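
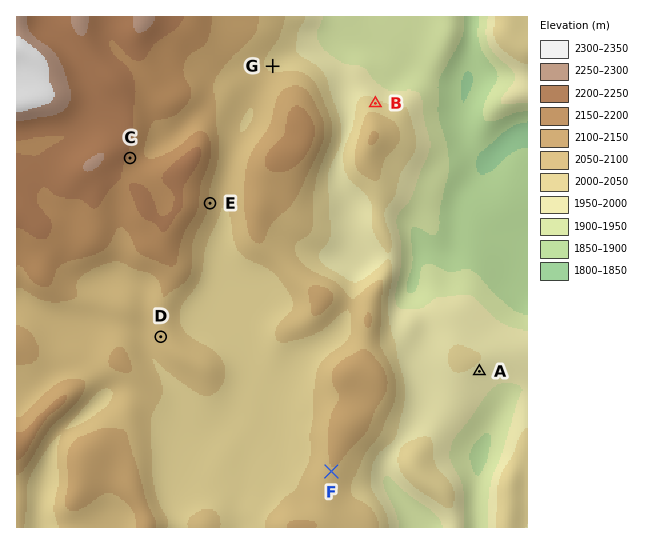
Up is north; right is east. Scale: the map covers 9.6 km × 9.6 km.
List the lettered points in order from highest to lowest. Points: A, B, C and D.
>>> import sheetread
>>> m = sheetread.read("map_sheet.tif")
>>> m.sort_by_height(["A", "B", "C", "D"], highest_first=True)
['C', 'D', 'B', 'A']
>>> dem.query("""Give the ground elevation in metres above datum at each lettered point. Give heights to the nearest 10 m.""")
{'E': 2090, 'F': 2100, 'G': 2040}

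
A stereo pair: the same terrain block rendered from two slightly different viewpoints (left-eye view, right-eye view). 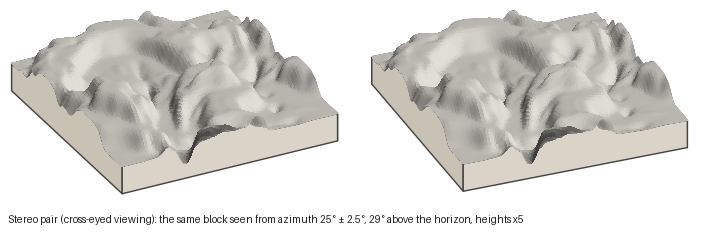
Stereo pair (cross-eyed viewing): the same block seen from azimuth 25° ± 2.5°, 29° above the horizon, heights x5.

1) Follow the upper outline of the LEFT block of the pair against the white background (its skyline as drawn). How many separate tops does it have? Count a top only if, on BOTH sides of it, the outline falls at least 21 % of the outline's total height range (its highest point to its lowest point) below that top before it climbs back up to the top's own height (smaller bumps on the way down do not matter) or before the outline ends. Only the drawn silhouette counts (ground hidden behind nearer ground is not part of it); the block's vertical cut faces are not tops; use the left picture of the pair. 1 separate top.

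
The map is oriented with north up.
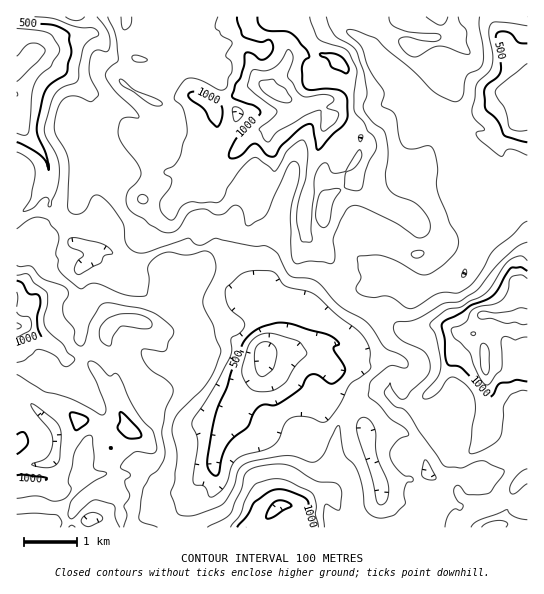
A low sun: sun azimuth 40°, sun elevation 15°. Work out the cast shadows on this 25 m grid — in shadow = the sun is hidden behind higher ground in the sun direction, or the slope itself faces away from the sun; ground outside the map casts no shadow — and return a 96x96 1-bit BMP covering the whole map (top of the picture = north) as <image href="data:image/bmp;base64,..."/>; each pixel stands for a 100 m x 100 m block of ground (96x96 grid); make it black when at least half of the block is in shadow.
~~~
<image width="96" height="96" href="data:image/bmp;base64,Qk2+BAAAAAAAAD4AAAAoAAAAYAAAAGAAAAABAAEAAAAAAIAEAAATCwAAEwsAAAIAAAAAAAAA////AAAAAAD/gAAAAAAAAAAAA/7/x+AAAAAAAAAAB///x+AAAAAAEAAAB//+A8AAAEAAMAAAAAAfA8AAAAB4AAAAgBh/AYAAAABgAAAAwBj8AIAAAAAAAAQAAAAYAAAAAOAAAA4AAAAAAAAAAeAAAA4EAAAAAAAAAeAAAB8PgAAAAwAAAYAAAB4f8YAABwAAAAAAAB4f/wAABwGAAAAAABwf3wAABwPAAAAAABw/hwAAhwOAAAAAABg/BwAAgwMAAAAAAAB+CAABgAIAAAAAAGH+CAABwBAAAAAAAH/8CAAB4AAAAAAAAP/4gAAD4AAAAAAAAP/x4AAH4AAAAAAAAP/z+AAPgMAAAAAAAP9j/AAeAcAAAAAAAH4D/gAYAcAAAAAAADwB/wAAA4AAAAAAADgB/w8AB4AAAAAAABAA/58ABwAAAAAAAAAY/78ADgAAAAAAAAB+/78BjgAAAAAAAAB//wMBzAAAAAAAAAB//wABgAAAAAAABjn//gACAAAAAAHwAH///gAfAAAAAAf/w///vgA+AAAAAA///////gj8A4AAAA///////Bj4AwYAAA/////n+BzgAw+AAAf///eHwH4AAA8AAAP///AHgP8AAA4AAAAH/+AAB/8AAAAAAAAH/8AAB4AAAAAAAAAP/wAAAAAAAAAAAAAf/gAAAAAAAAAAAAA/+AAAAAAAAAAAAAf/8AAAAAAAAAAAAA//8AAAAAAAAAAAAA//4AAAABgAAAAAAA//wAHwAAAAAAEAAA/5gAPwAAAAAAAAAAf4AAPwAAAAAAwAAAP5AAPwAAAAAD8AAAH7AAPgAAAAAH4AAAH5AAOAAAAAAfggAHH4AAAAAAAAA+B4Afj4AAAAAAAAAPB8A/B4AAAAAAAAAPj8AIB4AACAAAAAAHz5wAB8wAGAAAAAYH/58AB8wAAAAAAA4H/x/Ag4AAgAAAAAAH+w/Aw4AHAAAAAAAD8A/AAcAeAAAAAAAB4AfAAcB8AAAAAAAAAAAAAcB4AAAAABAAAAAAAcAwAAAAAHgAAAAAAcAgAAAAAHgAAQADg+AAAAAAAHwAMAAD4+AAAAAAAHwAcAAD8+AAAAAAAPwA4AAD+eAAAAAAAPwB4AAB8fAAAAAAAfwDwAAB8fAAAAAAA/wDgAAA4PAAAAAAA/wDAAAA4PgAAAAAA/gCAAAAYHwAAAAAB/AAAHAOAHwAAAAAB/AAAHAPADwAAAAAB/AAGHAf4DwAAAAAB/AAfH8P/HgAAAAAB2Af/H+P/gAAAAAABwAf+H8f/gAAAHAABwA/8DwP/AAAAPgABAA/wAAH8AAAAfAAMAB/gAAdwAAAA+AAKAH/AAAZgACAD8AADAH8AAAhAAPAf4AADwPgYABsAAHA/wAAD8PA4ADuAAGA/wAAD+HDwADOAAAB/gOAD/+PgAAOAAAB/AeAD///AAAgBAAB/AcBj/7/AAB/xAAB+AQDj///AAB/wAABwAADz///AAAfAAAcwAAH7///AAAcAAA48AAH////AAwcAABg8AAD//8+AAwAAAAAYAAB8="/>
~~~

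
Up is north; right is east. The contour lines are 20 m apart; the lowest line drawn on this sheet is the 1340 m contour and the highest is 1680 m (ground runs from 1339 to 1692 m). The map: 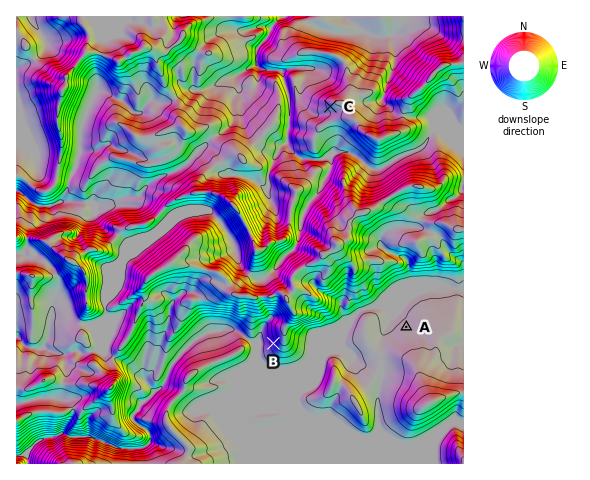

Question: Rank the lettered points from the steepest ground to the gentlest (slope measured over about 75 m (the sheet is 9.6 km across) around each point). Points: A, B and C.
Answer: B C A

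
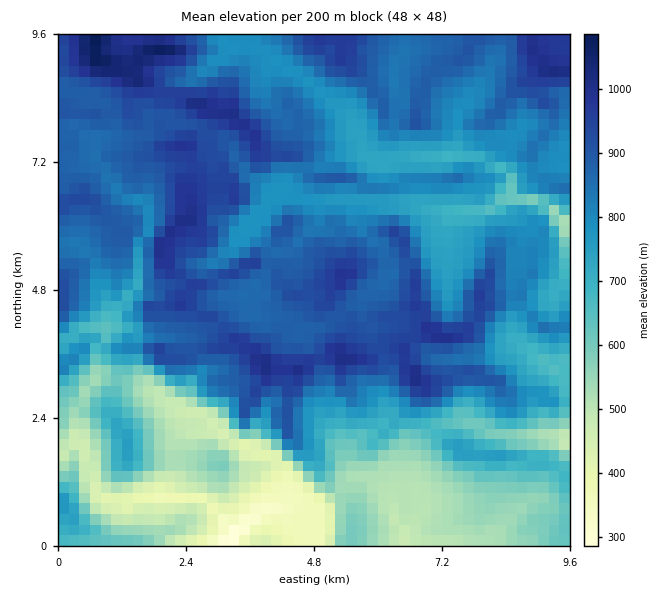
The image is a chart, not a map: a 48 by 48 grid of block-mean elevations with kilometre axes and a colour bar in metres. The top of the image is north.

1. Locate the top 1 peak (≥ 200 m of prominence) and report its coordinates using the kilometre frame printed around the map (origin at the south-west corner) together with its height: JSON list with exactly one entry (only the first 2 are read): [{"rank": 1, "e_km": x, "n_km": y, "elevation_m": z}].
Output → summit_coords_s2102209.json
[{"rank": 1, "e_km": 9.26, "n_km": 8.89, "elevation_m": 1025}]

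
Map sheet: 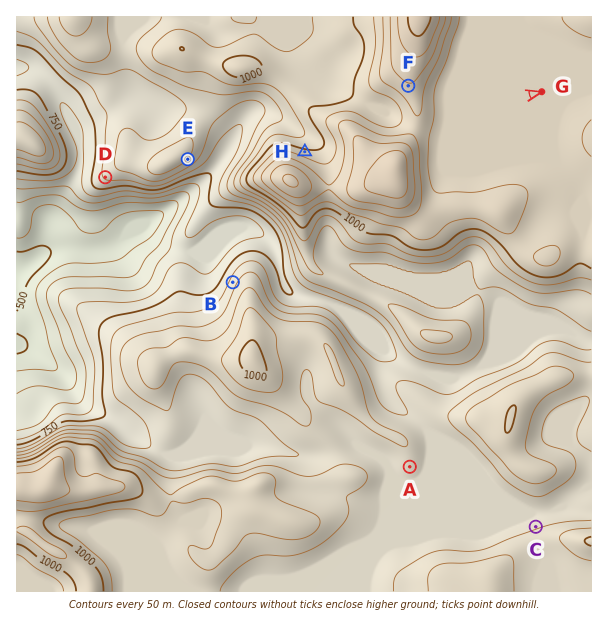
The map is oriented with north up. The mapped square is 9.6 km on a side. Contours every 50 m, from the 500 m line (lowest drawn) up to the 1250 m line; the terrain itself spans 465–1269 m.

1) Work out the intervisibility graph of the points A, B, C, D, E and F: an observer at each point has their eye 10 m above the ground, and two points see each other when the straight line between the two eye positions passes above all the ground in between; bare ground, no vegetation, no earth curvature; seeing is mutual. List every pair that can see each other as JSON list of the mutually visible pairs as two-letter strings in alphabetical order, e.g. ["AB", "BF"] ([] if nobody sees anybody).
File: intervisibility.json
["AC", "BD", "BE", "CE", "EF"]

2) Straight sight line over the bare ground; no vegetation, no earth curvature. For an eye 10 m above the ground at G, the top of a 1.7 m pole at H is hidden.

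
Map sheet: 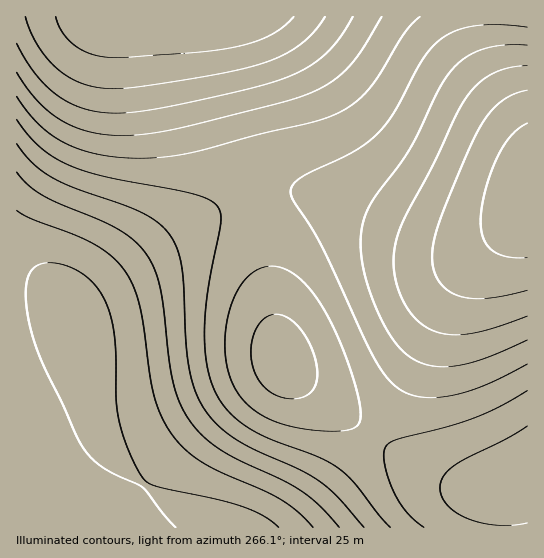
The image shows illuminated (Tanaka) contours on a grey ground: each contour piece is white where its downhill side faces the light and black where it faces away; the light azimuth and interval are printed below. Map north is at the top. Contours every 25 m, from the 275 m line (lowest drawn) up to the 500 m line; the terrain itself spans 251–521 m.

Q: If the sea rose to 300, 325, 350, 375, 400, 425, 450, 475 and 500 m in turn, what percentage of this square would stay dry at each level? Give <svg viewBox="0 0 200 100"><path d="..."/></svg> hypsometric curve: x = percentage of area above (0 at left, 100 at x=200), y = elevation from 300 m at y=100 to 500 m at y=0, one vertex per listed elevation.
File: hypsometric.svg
<svg viewBox="0 0 200 100"><path d="M188 100l-7-12-14-13-24-13-34-12-26-12-19-13-17-13-31-12"/></svg>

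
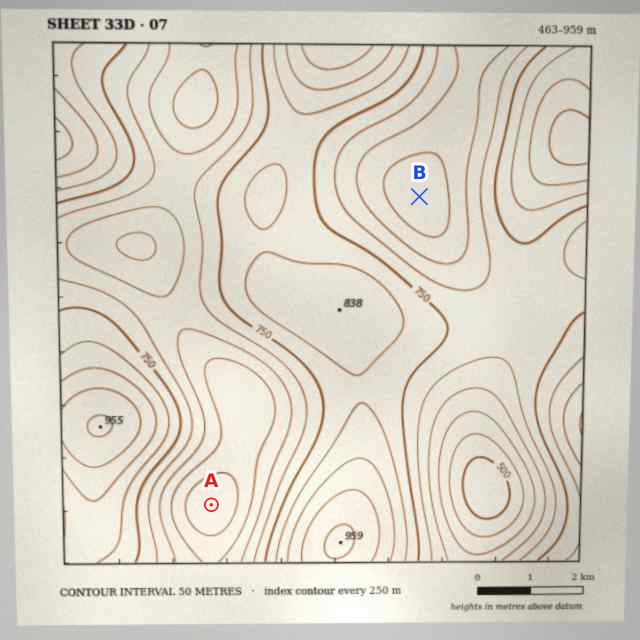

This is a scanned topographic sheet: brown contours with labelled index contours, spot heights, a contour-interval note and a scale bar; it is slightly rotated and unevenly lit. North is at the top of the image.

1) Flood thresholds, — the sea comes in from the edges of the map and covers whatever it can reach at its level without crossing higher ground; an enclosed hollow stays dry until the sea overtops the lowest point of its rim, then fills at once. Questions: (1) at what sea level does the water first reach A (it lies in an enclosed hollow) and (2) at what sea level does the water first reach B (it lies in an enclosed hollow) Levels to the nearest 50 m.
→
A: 600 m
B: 650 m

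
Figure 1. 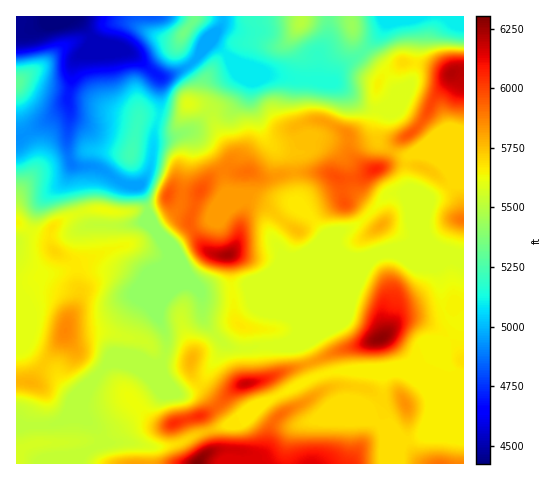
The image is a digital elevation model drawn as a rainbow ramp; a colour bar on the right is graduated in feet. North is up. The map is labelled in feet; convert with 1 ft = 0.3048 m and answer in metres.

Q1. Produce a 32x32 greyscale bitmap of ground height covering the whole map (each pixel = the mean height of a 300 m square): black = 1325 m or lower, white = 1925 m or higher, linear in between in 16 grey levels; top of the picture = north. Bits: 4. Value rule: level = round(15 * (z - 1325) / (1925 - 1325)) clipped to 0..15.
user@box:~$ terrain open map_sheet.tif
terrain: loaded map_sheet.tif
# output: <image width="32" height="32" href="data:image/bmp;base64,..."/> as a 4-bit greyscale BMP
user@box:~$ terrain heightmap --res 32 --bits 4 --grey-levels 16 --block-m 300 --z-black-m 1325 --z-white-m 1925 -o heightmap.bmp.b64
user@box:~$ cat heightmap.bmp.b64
<image width="32" height="32" href="data:image/bmp;base64,Qk12AgAAAAAAAHYAAAAoAAAAIAAAACAAAAABAAQAAAAAAAACAAATCwAAEwsAABAAAAAAAAAAAAAAABEREQAiIiIAMzMzAERERABVVVUAZmZmAHd3dwCIiIgAmZmZAKqqqgC7u7sAzMzMAN3d3QDu7u4A////AJmZmaqqvO7u7t3d3cuqu7uZmZmZmqu93d3czMzLqqqqmZmZmarMu7q8y7u7uqqqqpmZmZmqvMy6q8u6qqqruqqaqZmaqZmrzLqru6qqq7qqu6qZmpmZqr3cuqu6qquqqruqqZmZmqqszMy6qqqqqqqqu7qZmZq6qqqqu7u7uqqqqru6mZmZqpmZmZq83uyqqqq7upmZiZmaqqmZms7tuqqqq7qZmImZmqqZmZm97cuqqqu6mYiJmJqZmZmZrN3KqqqqqpmIiIiamZmZmavcuqqqqqqpiIiJqqmZmZmay6qqmqqqqZiInN3KmZmZmaqZmZqqqqqZiL3eyqqpmaqZmZqqqpmZmIrMzcqqqpmrqpmqmZqZmZisy7zLqqqqqrqZvId4mZiIvMy7u6qqzLqqmauHZmZlV7zMu7u6q8zLqZqqd2VVVVWczMzMu7zMzLqqqmZkRVZliqu8y7u7zMzLqqpVVFVmdnmZq7uru7y7u6qqRERFVnZoiaqqq7u7urzLqlRDRFZmaJmZmau7uqqqzLtVQ0VWZmiZmIiZmZiZmbzMdUM0RWVXmIdnd3d3iqms3nZDMzRDNXd2ZmZmZ4qqq+5mQiIiI0VWZmZmZmd5qqveIzIRESRnZWZmd3Z3d4mZqxESESI1Z3VWZ3iHeIdnd3cREREzRFZ2VmZ4mHiGZmZm"/>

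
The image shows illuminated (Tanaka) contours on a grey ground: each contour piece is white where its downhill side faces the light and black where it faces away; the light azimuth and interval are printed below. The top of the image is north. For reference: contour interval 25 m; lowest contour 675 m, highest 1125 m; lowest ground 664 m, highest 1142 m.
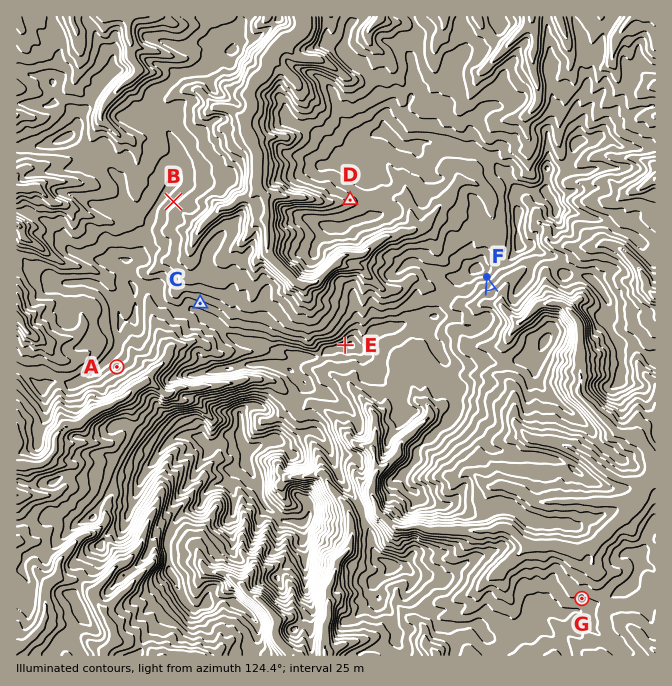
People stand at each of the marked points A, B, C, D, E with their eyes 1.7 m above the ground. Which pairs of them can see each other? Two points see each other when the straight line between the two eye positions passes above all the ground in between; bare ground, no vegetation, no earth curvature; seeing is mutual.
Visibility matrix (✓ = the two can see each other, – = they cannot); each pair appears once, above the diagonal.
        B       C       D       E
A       –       –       –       –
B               ✓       ✓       ✓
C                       –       ✓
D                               –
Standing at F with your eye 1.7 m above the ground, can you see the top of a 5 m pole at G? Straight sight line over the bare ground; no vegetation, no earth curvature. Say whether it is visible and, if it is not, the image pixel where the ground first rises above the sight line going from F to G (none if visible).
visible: true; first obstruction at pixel None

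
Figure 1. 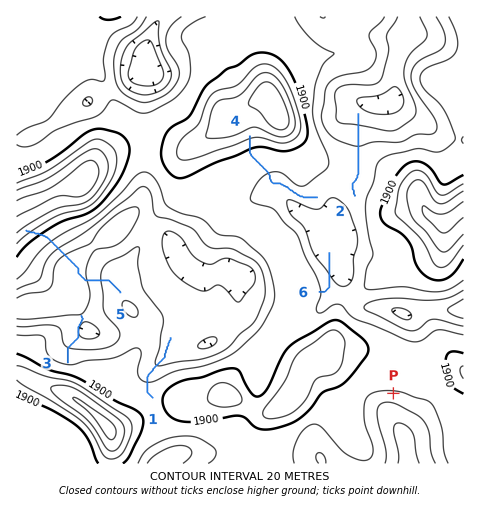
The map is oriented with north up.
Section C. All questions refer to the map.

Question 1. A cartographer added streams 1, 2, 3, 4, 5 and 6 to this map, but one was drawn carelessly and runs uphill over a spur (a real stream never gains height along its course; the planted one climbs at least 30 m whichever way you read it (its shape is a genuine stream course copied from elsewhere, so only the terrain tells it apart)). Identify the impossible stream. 5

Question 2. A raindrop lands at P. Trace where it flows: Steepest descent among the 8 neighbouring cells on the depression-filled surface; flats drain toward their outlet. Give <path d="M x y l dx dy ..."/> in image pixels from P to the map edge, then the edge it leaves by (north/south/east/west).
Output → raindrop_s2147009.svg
<path d="M393 393l0 26 5 6 4 7 0 7 5 14 0 10"/>
exit: south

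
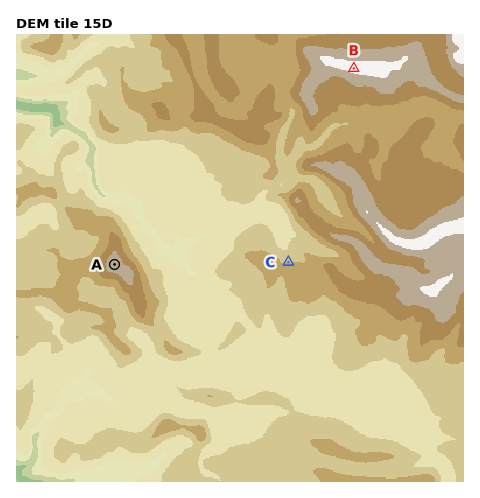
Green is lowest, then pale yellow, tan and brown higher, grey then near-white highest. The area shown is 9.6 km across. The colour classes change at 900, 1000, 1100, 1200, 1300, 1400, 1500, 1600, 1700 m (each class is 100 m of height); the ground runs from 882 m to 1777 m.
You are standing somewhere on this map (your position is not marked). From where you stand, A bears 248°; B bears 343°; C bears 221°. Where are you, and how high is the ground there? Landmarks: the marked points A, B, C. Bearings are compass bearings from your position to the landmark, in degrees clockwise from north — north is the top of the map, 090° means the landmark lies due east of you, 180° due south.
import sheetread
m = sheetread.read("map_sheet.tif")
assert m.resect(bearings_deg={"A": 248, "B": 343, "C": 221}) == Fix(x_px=381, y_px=157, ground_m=1490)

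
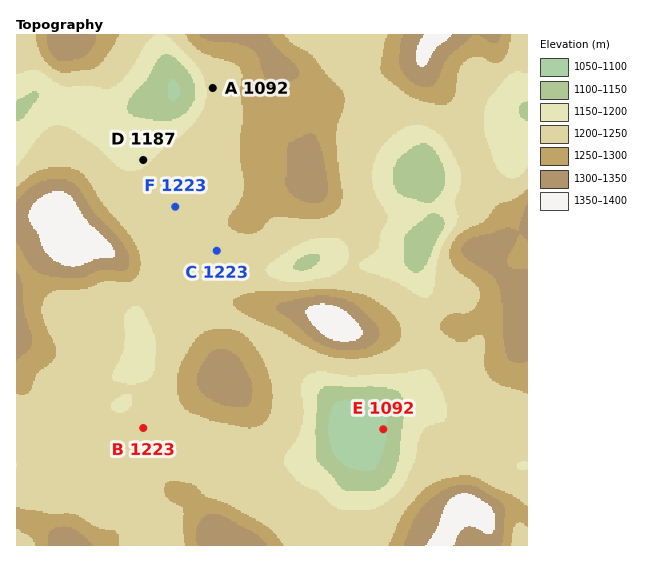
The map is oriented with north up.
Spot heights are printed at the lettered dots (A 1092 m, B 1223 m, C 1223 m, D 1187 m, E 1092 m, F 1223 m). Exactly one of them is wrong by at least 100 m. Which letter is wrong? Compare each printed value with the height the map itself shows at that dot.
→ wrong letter A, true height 1217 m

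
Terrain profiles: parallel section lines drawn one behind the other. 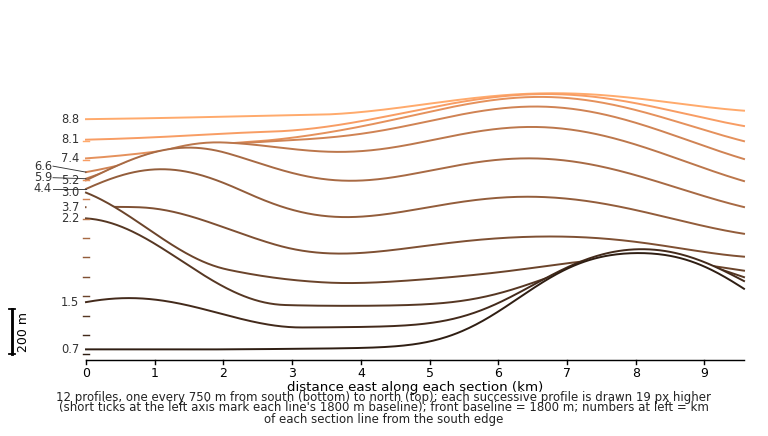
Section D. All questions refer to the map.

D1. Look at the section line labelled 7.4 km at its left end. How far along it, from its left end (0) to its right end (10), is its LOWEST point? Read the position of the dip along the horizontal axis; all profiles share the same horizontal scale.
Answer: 0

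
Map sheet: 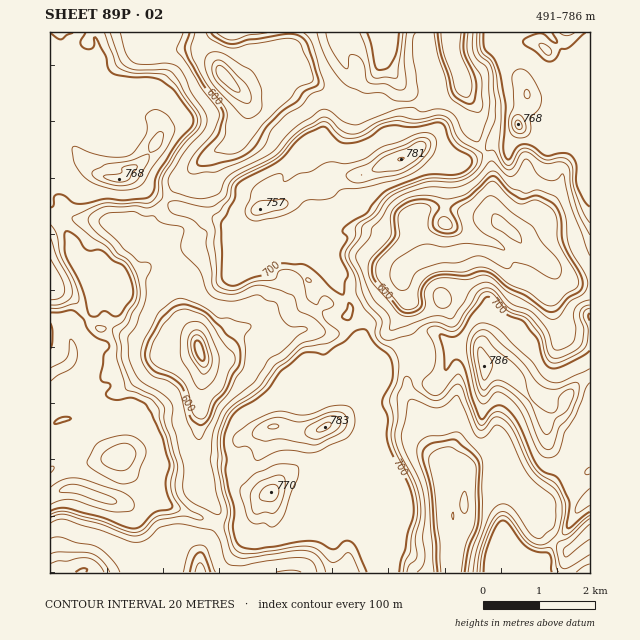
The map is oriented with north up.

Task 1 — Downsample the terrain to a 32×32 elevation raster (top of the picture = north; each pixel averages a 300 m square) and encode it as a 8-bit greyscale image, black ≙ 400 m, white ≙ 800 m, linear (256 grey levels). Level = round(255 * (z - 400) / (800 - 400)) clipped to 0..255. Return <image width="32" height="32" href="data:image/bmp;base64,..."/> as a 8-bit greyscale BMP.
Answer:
<image width="32" height="32" href="data:image/bmp;base64,Qk02CAAAAAAAADYEAAAoAAAAIAAAACAAAAABAAgAAAAAAAAEAAATCwAAEwsAAAABAAAAAAAAAAAAAAEBAQACAgIAAwMDAAQEBAAFBQUABgYGAAcHBwAICAgACQkJAAoKCgALCwsADAwMAA0NDQAODg4ADw8PABAQEAAREREAEhISABMTEwAUFBQAFRUVABYWFgAXFxcAGBgYABkZGQAaGhoAGxsbABwcHAAdHR0AHh4eAB8fHwAgICAAISEhACIiIgAjIyMAJCQkACUlJQAmJiYAJycnACgoKAApKSkAKioqACsrKwAsLCwALS0tAC4uLgAvLy8AMDAwADExMQAyMjIAMzMzADQ0NAA1NTUANjY2ADc3NwA4ODgAOTk5ADo6OgA7OzsAPDw8AD09PQA+Pj4APz8/AEBAQABBQUEAQkJCAENDQwBEREQARUVFAEZGRgBHR0cASEhIAElJSQBKSkoAS0tLAExMTABNTU0ATk5OAE9PTwBQUFAAUVFRAFJSUgBTU1MAVFRUAFVVVQBWVlYAV1dXAFhYWABZWVkAWlpaAFtbWwBcXFwAXV1dAF5eXgBfX18AYGBgAGFhYQBiYmIAY2NjAGRkZABlZWUAZmZmAGdnZwBoaGgAaWlpAGpqagBra2sAbGxsAG1tbQBubm4Ab29vAHBwcABxcXEAcnJyAHNzcwB0dHQAdXV1AHZ2dgB3d3cAeHh4AHl5eQB6enoAe3t7AHx8fAB9fX0Afn5+AH9/fwCAgIAAgYGBAIKCggCDg4MAhISEAIWFhQCGhoYAh4eHAIiIiACJiYkAioqKAIuLiwCMjIwAjY2NAI6OjgCPj48AkJCQAJGRkQCSkpIAk5OTAJSUlACVlZUAlpaWAJeXlwCYmJgAmZmZAJqamgCbm5sAnJycAJ2dnQCenp4An5+fAKCgoAChoaEAoqKiAKOjowCkpKQApaWlAKampgCnp6cAqKioAKmpqQCqqqoAq6urAKysrACtra0Arq6uAK+vrwCwsLAAsbGxALKysgCzs7MAtLS0ALW1tQC2trYAt7e3ALi4uAC5ubkAurq6ALu7uwC8vLwAvb29AL6+vgC/v78AwMDAAMHBwQDCwsIAw8PDAMTExADFxcUAxsbGAMfHxwDIyMgAycnJAMrKygDLy8sAzMzMAM3NzQDOzs4Az8/PANDQ0ADR0dEA0tLSANPT0wDU1NQA1dXVANbW1gDX19cA2NjYANnZ2QDa2toA29vbANzc3ADd3d0A3t7eAN/f3wDg4OAA4eHhAOLi4gDj4+MA5OTkAOXl5QDm5uYA5+fnAOjo6ADp6ekA6urqAOvr6wDs7OwA7e3tAO7u7gDv7+8A8PDwAPHx8QDy8vIA8/PzAPT09AD19fUA9vb2APf39wD4+PgA+fn5APr6+gD7+/sA/Pz8AP39/QD+/v4A////ALW5uKGXl5eRfYWZnJiVlJmtrrzHw6SQa3qwxMXFwKStoaCdl5eYl5SMkaO8vbewsr66xMnGrY9qcqXFxbevnZuXl5qhsa6al5iarcfJycfGxsXIyMeyjGlpkMC4mpqxoK2yvsjLxreto5yqy9jUyMfHx8jIx7yKZ2eEpp+Xl7LD0dPY187IxqyYl7HQ5OHKyMjIyMjHuYZnZoSYmJeZt8zN0c3Nz8rFppeYu8vX3c7IyMjIyMarfWdnhJeXm7DEycrJztvczcaplJq+yMvMzMnIyMjHvZd0aWuFl5ixyMjJyMjL1dnOw5+UmsHN1NLS1s/KyMarkn52gJOXncTZysfDxcbIyce6mYqSvM7d4t7p7NfIxaeWk5GSpJqt0uXQxcPDxMbGw7CXdn2oxMrPzM7Z1MjEqpiYl5u+tMPe5eLJx8bEv7uxn5FubYuju8fIyMjIyMOqnqylp9PM2ePd5tHLyMW+rZeKeWVidpSgv8fHx8jIx7aptrm45+js3MzN0MrMxryiim5nVlRsiZilvsXEx8fGt62uvsXv7+HOt7XExcvGvJ6KbGdKWnWKlpehr7bCxrmsq7DBy+vezcWkmavFyLu0pZV5aF9thIuUl5qdrbu+qpqfrq28083Gt5iWpri9wcG4m4x3doqTlZaZo6y1vragin6VmaXDwqqXgI2nmK3Fx8WjlpGUm6einKGptLe9qI5tbJOamK2lh3Rpc4qYuMfHwp+Xl5ikwsK6sq+3w7+ec2VneoaEjHxpZ2ZngafExsGrmZiYmqjDyMfDwsXGtZZ3ZmVkZmZpZmViYnCRssK4qJeWl5icrMTIx8fHx8a7npFzZ2dqZ2ZlXWBngpi3tqaYlZeYmqGvxMjJyMjIxsCqmHxodopwZFlcZWmHobu4r6Kio6Cqq6q7y9zYzcnIx8OqhW51g29jX2lqcI6wwsbHyMrFrpuYmKnH0dLT09DLycKqlpGUjnNsg4iMmb7IydTi5tW1l4+QmbLFzMzQ1Nff3dfGubmxlYmZl5qfxMjM0NHU2sqkiXl8iJy1x8jKys7f7ejPx8OpprGhs7PGyMrJyMjP2L+bg29uhJi3x8W7v8jO3dfCp5+yxsPGx8jHyMjIyMrUyreUc2dyjJmssp2esLu4vbOYl67azsfIyMfIyMjIycvHrpNxYWZziJWZlpaXmpqamIyNq87RyMjIyMjJx8fIx7mYelhTZWhzhZOXmpyinJeMcImvztTIyMjIyMjCubSyoolgTGBnZ2h0lKCjt7Kcl4JsjbXMzMfIyMfFxLmel5eRdWNjaGhoaX+dp6rDupuWc3qjwsjFu8TIwcG/r5iWlo50cYSBenR1jaWqs8a/nJJsf7PGxL27usI="/>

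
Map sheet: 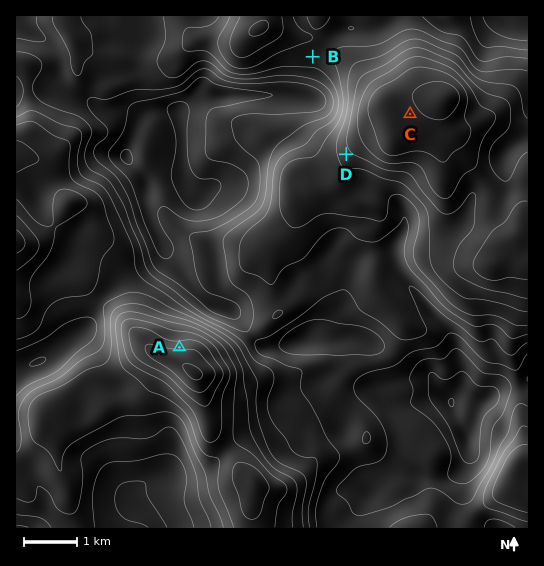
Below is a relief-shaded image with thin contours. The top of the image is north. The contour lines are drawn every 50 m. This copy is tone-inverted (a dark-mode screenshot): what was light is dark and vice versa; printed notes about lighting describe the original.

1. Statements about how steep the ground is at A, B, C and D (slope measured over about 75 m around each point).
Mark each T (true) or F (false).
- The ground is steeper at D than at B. T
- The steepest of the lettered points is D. F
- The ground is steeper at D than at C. T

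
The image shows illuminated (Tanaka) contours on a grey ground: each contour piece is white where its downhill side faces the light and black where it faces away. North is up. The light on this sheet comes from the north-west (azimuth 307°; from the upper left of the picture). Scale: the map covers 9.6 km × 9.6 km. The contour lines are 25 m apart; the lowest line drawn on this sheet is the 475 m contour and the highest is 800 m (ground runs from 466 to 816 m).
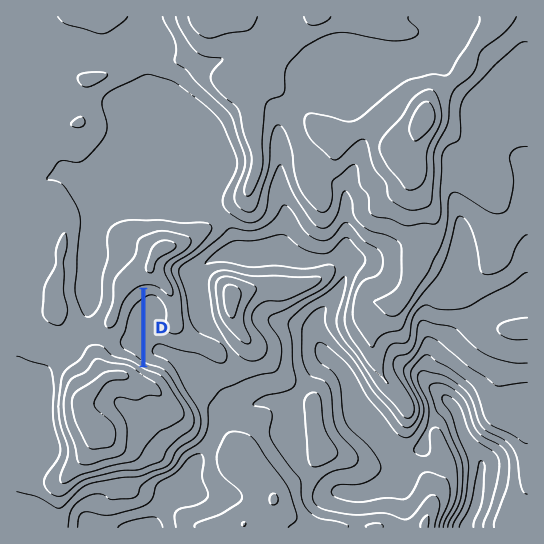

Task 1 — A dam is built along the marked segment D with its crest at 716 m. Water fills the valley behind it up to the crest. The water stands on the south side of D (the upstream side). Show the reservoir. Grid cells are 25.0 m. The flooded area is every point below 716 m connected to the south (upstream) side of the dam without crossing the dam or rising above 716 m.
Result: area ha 51.8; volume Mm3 7.93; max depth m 28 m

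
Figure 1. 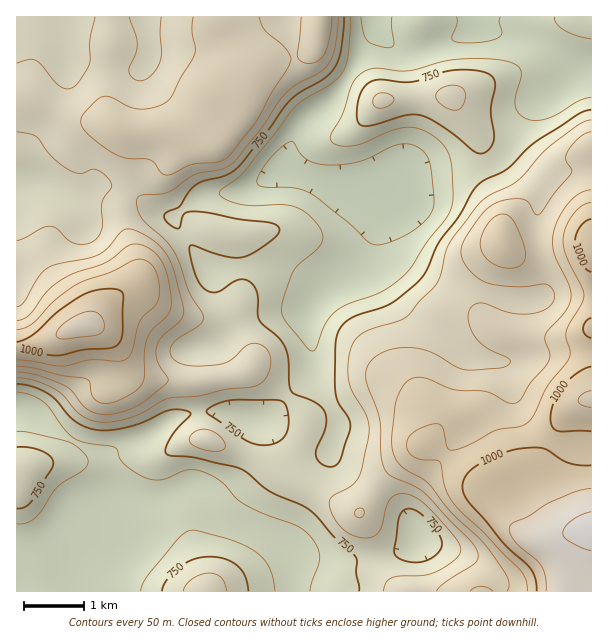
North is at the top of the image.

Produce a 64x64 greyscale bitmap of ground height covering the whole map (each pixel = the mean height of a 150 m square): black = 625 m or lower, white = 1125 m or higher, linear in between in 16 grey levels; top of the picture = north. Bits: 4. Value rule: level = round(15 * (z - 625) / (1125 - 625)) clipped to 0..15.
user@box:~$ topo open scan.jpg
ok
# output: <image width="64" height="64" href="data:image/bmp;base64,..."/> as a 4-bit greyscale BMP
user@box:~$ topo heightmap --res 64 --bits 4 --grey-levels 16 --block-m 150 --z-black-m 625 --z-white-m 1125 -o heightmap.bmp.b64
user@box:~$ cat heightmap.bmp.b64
<image width="64" height="64" href="data:image/bmp;base64,Qk12CAAAAAAAAHYAAAAoAAAAQAAAAEAAAAABAAQAAAAAAAAIAAATCwAAEwsAABAAAAAAAAAAAAAAABEREQAiIiIAMzMzAERERABVVVUAZmZmAHd3dwCIiIgAmZmZAKqqqgC7u7sAzMzMAN3d3QDu7u4A////ABERERERESIzRVZmZVQzIiIjMzREVmZmd3iIiImbze7uERERERERIiNEVVZVRDMiIiIzNERVVmZmd4iIiavN7u4RERERERESIjRFVVRDMyIiIjM0REVVRVVnd4iZrN3u7hEREREREREiIzRERDMyIiIiMzRERERERVZniJq83u7uERERERERERIjMzMzMyIiIiIzNEREQzNEVWeJvN3u7u4REREREREREiIjMzIiIiIiIjNFVVRDMzRWeJrN3u7u7iIRERERERESIiIiIiIiIiIjNFVmVEMzNFeJq83e7u7vIiERERERERIiIiIiIiIiIjNFZmZVQzNFeJq83d3u7u8zIhEREREREiIiIiIiIiIzNFVndmVDNFaJq8zM3d3u7kQyERERERESIiIiIiIjMzREVmd2ZURFaJq8zMzM3d7uRDIhERERESIiIiIiIjM0REVVZmZlVVaJq7zMzMzN3d1VQyIhERESIiIiIiIzNERFVVVWZmZmd4qrzMzMzMzM3VVEMiIiEiIiIiIiIzNERVVURFVmZneImqvMzMzMzMzMVUQzMiIiIjMzIiMzNERFVERERVZniJmaq7zMzMzMzLtVREMyIiIjMzMzNERERERERERFVneJqqqqu7vMzMu7u0REMyIiIiMzRERVVVRERERERERWeJqqqqqru7u7u7u7MzMyIiIiIzNEVWZlRERERERERFZ4mqqqqqqru7u7u7syIiIjMzMzMzRVZlRDMzREREREVniaqqqqqqqqq7u7uyIiIzRFVEQzM0RVRDMzM0RERERWeJmqqqqZmqqqu7zMERIjRWZmZUQzREQzMzMzRERERFZ4mZqqqpmZmZq7zMwRIjRXeId2ZURERDMzMzREREREVniJmZmZmZmYmavM3SIjRWeIiIh2VVVVREREREREREVneImZmZmZmIiJq8zdM0RWeImZiIdmZmZVVVVERDM0VWd4iJmYiIiIiImavM1VZniIiJmZh3dmZmZmZVRDMzRWd3iIiIiHd3d3iJq7zHeImZmZmZmHdmZmZmZmVEMzNFZ3eIiIh3d3d3d4iau8maqqqpmqmYdmVVVVZmZUQzM0Vmd3d3d3d2d3d3eJmru7u7u7u7qph2VUREVWZlQzIjRWZnd3d3dmZnd3d4iaq7zMzMzMy6mHZVRERFVVVDMiNFVmZnd3ZmZnd3d4iZqru8zd3d3Luoh2VVREVVRDMiI0RVZmZmZmZnd3d4iJmruavM3d3cy6mIdmVVRERDMiIiNEVVVmZmZnd3d3eIiau4mrzN3dzLqZiHZVVERDMiESIzREVVVmZmd3d3d3eImreJq8zNzLuqqYdlVEREMyIREiMzREVVZmZ3d3d3d3iapniau8zMu7qph1VEREQzIiERIiIzNEVWZmd3dmZmd4mmd4mqu7u7u6mGVERERDMiIREREiIzRFVmZnd3d3d3iaZniJmqq7u7qXZEM0REMzIiEREREiI0RWZmd3d3d3iapmd3iJmaqrqpdUMzNEMzMiIhERERIiNFVmd3iIh3eJq2Znd3eImaqphlQzNEQzMzIiERERESIjRWd4iJmIeJq8ZmZmZmeImZh2REREREMzMyIhEREREiNFZ3iZmYiImrxWZmZVZniIh2VEREREREMzMiIRERERIjVneJmZiHibzFVWVVVVZ3d2VEREVVRERDMzIhERERESNFZ4mZmHeJu8VVVVVVVmdmVEREVUREREMzIhERAAAREjRXiZmId4mrxFVVVVVWZmVERERERERDMzIhERAAAAARI0Z4iId3iau0RVVVVVZmVURERDMzMzMzIhEQAAAAAAEiRWeId3d4mqREREVVVWVVVUQzMyIiIiIhEQAAAAAAARI0Vmd3d3eJlERERVVVVVVVVEMyIhEREREQAAAAAAABEjRFVmZ3d3iERERVVVVWZmZlRDMyEREREAAAAAAAAAESM0RFVmZ3d4RERVVVVWZmd3ZlVUMhEAAAAAAAAAAAESIzRERVZmd3dERVVVVmZmd3d3dmZDIQAAEREREAAAARIjNEREVWZ3d1VVVmZmZ3d3d3d4d2QxEREREREREAABEjNERDRFVnd3VVVmZmd3d3d4iIiIdUIRERIiIiIREREiM0REM0RVZ3dVVWZmd4iIiIiIiIh2VCEREiIzMiIREiM0REQzM0RWd1VWZmd4iIiIiIiIiIdlMhERIjNDMyIjNERURDMzM0VmZmZmZ3iIiHiIiIiIiHZDIRESM0REMzNEVVRDMyIiNFVmZmZnd3d3d3eIiIiId1QhEREjRVVERFVVVEMyIiIjNGZmZmZ3d2Zmd3iIiIiHZUIhESNFVVVVVVVVQzIiISIjZmZlVmdmZmZneIiIiId2VDIhI0VVVVVVVVVDMiIRESJmZlVVZmZVVmZ3iIiIiHZlRDIiNERERFVVVUQyIiEREWZlVVVmZVVVZnd4iIiId2ZlQyIjMzMzREREQzIiIRERVVVVVVZlVVVWZ3eIiIh3d3ZUIiIiIiIjMzMzMiIhERFVVVVVVmZVVVZnd3d4d3d3d2UyERERERIiIiIiIiEREVVVVVVWZmVVVmd3d3d3d3d3dTIREREREREREREREREiVVVVVVZmZVVWZ3d3d3d3d3h1MhERERERERERERERIiJVVVVVVmZVVVZnd3d3d3ZneHZCEAESIiERABERESIiM1VVVVVVZlVVVmd3d3d3Zmd4hkIQARIiIREAERERIiMz"/>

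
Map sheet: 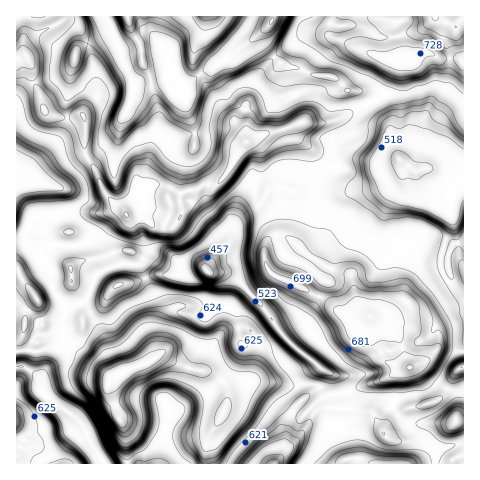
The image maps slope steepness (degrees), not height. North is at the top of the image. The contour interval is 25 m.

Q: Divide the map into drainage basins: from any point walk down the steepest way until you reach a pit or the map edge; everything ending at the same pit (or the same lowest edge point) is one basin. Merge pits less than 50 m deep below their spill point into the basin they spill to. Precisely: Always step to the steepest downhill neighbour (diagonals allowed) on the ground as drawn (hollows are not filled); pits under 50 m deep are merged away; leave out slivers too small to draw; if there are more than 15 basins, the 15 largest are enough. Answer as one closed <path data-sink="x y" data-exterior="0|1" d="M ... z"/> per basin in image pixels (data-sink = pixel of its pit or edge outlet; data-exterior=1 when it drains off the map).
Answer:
<path data-sink="207 271" data-exterior="0" d="M295 124l-49 18-9 12-10 19-12 12-9-1-10 6-14 3-18-8-12 0-5 6-4-3-7-2-2 9-9 18-5-3-8 0-8 3-45 0-13 5-10 0-11 14 1 11 16 10 0 11 8 8 3 19 13 16-4 15 3 18 20 19 24 18-1 8 18 49 1 30 79 0 3-26 11-20 8-20 7-6 17-11 26 1 13 4 24-1 10 11 4-1 0 25 8 6 5 11 5 19-1 8 118-1 0-42-57 2-9-7-5-9 5-11 0-21 11-7-9-28-40-32-6-14-2-15-4-5-22-7-26-19 13-9 4-7 1-22-6-27-1-32-14-14z"/><path data-sink="272 20" data-exterior="0" d="M336 16l-272 0-7 8-31 16-3 9 8 17 1 14 7 12 5 18 6 5 10 3 13 0 7-4 4 2 1 37 11 19 9 21 20 19 9-17 2-9 7 2 4 3 5-6 12 0 18 8 14-3 10-6 9 1 12-12 10-19 9-12 55-20 22 1 18-4 14-10 29-14 15-35-21-3-46-20-2-12z"/><path data-sink="399 159" data-exterior="0" d="M431 53l-10 0-8 5-14 1-3 3-9 29-10 9-43 21-11 2-22-1-5 3 1 12 14 14 1 32 6 27-1 22-4 7-13 9 26 19 20 6 5 4 7 28 9 10 10 5 23 20 6 21 4 6 17-7 11-12 23 4 3-2 0-287-8-5-18 0z"/><path data-sink="68 412" data-exterior="0" d="M66 340l-9 7-17 4-14-1-10 1 0 77 7 12-7 13 0 10 110 1 0-30-18-49 1-8-24-18z"/><path data-sink="273 463" data-exterior="1" d="M263 381l-11 0-17 11-7 6-7 18-12 22-3 25 138 1 3-8-5-19-5-11-8-6 0-23-4-1-10-11-24 1z"/><path data-sink="17 178" data-exterior="1" d="M26 56l-10 5 0 177 9 2 3-12 8-10 10 0 13-5 11-1 34 1 8-3 11 0-18-17-9-21-11-19-1-37-4-2-7 4-13 0-10-3-6-5-5-18-7-12-1-14z"/><path data-sink="118 285" data-exterior="0" d="M139 264l-20 0-20 9-5 5-6 19-6 5 5 4 17 29 5 21 9 17 28-9 12-9-3-26 2-25z"/><path data-sink="462 368" data-exterior="0" d="M445 348l-7 0-11 12-21 8-8 7 0 21-5 11 10 14 4 2 47 0 2-2 8-1 0-69z"/><path data-sink="36 299" data-exterior="0" d="M24 239l-8 0 0 111 24 1 17-4 5-1 3-6-3-18 4-15-13-16-3-19-8-8 0-11-13-7z"/><path data-sink="435 17" data-exterior="1" d="M463 16l-60 0-5 6 0 6 3 7 3 20 3 3 6 0 8-5 10 0 7 5 18 0 7 5z"/>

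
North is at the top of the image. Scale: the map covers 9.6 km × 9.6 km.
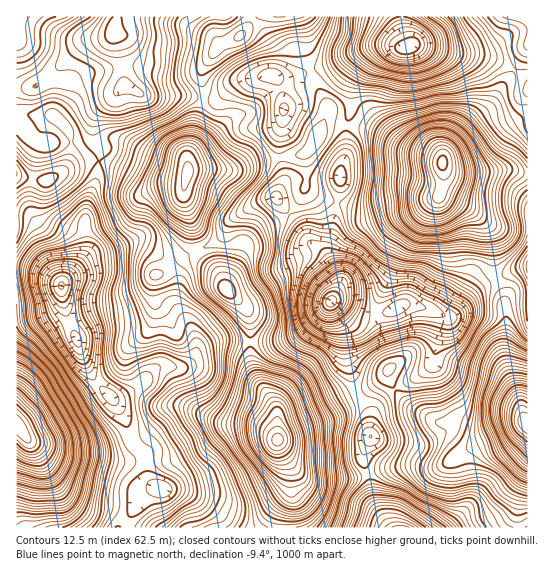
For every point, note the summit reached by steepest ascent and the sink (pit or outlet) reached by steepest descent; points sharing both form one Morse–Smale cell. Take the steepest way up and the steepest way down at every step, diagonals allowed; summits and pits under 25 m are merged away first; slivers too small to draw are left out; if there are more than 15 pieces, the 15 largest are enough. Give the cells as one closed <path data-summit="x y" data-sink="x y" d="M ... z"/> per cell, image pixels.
<path data-summit="278 439" data-sink="61 286" d="M138 244l-7 0-38 11-10 6-22 24 2 16 5 20 11 22 4 15 13 24 23 25 6 12 4 18 6 9 6 5 8-13 16-15 9-8 9-4 15 1 27 11 29 1 11 4 12 11 0-26-22-39-4-13 0-18-2-2-32 0-15 6-5 5-4-19-17-30 1-21-4-11-15-16z"/><path data-summit="442 163" data-sink="331 302" d="M443 165l0 21-3 9-3 2-54 6-22 5-25-5-8 50 12 29-7 19 13 3 20 11 20-2 15-8 8-1 21 5 15 7 8 0 25-27 18-10-3-6 0-27-2-13-11-15 19 10 28 0 1-54-13-3-61 1-5-1z"/><path data-summit="442 163" data-sink="409 47" d="M421 45l-10 0-5 3-21 0-8 4-9 9-16 26-1 26-4 13 23 3 33 18 26 6 10 6 5 8 5 4 66 0 12 2 1-91-9-9-24-13-22-5-22-2z"/><path data-summit="527 423" data-sink="331 302" d="M497 280l-7 1-12 8-25 27-8 0-15-7-21-5-8 1-15 8-20 2-20-11-15-3 2 9 12 23 2 26 9 35 15-7 16-15 6 15 7 10 7 7 28 17 10 2 14-3 18 5 22-6 24 1-2-15-16-44-1-20 3-19-3-27z"/><path data-summit="278 439" data-sink="162 489" d="M193 411l-10 0-9 4-25 23-8 12 4 7 2 18 3 6 9 6-9 4-10 8-7 12-13 16 161 1 0-7 10-24 0-27-14-31-15-12-20-4-17 0z"/><path data-summit="17 425" data-sink="61 286" d="M21 267l-5 0 0 159 15 17 28 10 32 3 19 4 19 0 5-3 6-7-5-4-6-9-5-20-11-18-17-17-13-24-4-15-11-22-5-20-2-16-22-13z"/><path data-summit="226 290" data-sink="331 302" d="M275 197l-12 3-28 16-8 9-4 10-6 6-22 12 7 8 17 13 6 15 22 21 4 15 0 18 26-2 20-6 31-29 11-20 0-8-12-21-5-6-14-10-8-15z"/><path data-summit="527 423" data-sink="401 527" d="M526 423l-56 25-31 19-29-2-41 8 4 28 12 21 5 6 128 0 1-26 9-28 0-49z"/><path data-summit="17 174" data-sink="113 31" d="M113 33l-6 4-25 7-32 33-15 10-19 2 1 87 28 5 32-17 16-4 6 1 4-12-10-18 2-13 2-5 27-27-4-37-3-10z"/><path data-summit="17 425" data-sink="162 489" d="M18 427l-2 0 1 101 102 0 14-17 7-12 10-8 9-4-5-2-7-10-2-18-4-6-12 9-19 0-19-4-26-1-34-12z"/><path data-summit="278 439" data-sink="331 302" d="M331 303l-34 32-20 6-20 0-6 2 0 18 4 13 22 39 1 26 8-10 33-13 23-15 14-6-9-36-2-26z"/><path data-summit="187 173" data-sink="61 286" d="M102 161l-3 1-3 20-9 24 0 41-10 21 16-13 38-11 7 0 9 4 22 16 5 0 21-13-3-12 0-16-8-24 1-16-39 0-23-14z"/><path data-summit="187 173" data-sink="113 31" d="M125 85l-28 28-2 5-2 13 10 18-4 12 24 8 23 14 37 1 5-11-1-15 16-59-14-3-43 0z"/><path data-summit="17 174" data-sink="61 286" d="M95 160l-18 4-32 17-29-4 1 90 22 5 22 12 15-17 11-20-2-33 3-13 9-24 2-15z"/><path data-summit="241 35" data-sink="113 31" d="M215 16l-98 0-4 18 7 15 4 36 22 11 43 0 13 3-1-28 18-25-3-8z"/>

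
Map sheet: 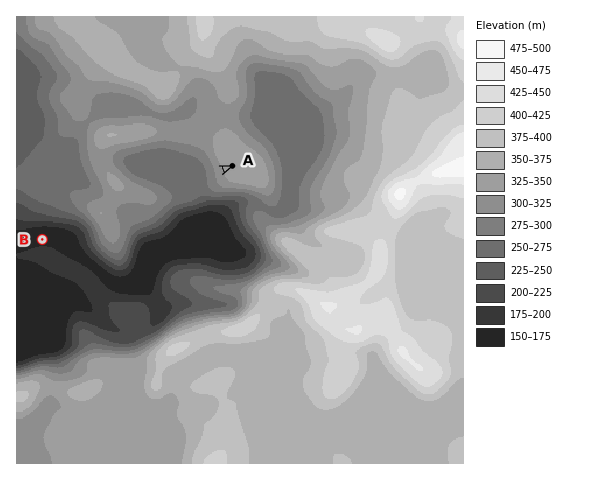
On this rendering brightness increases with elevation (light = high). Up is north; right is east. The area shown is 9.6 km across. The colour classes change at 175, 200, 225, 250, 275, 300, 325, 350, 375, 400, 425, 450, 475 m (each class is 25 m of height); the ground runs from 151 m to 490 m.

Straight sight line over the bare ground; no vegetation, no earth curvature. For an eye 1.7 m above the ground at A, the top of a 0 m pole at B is out of sight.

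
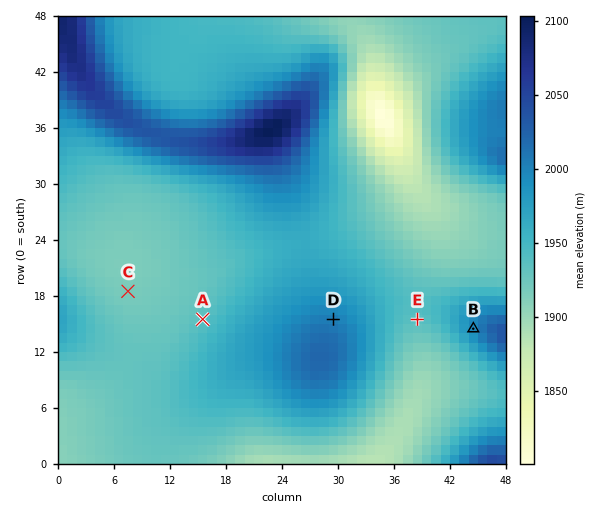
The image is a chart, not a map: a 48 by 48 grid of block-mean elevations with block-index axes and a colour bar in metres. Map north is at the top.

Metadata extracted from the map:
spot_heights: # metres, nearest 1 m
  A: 1939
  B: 1997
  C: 1918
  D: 2004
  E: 1937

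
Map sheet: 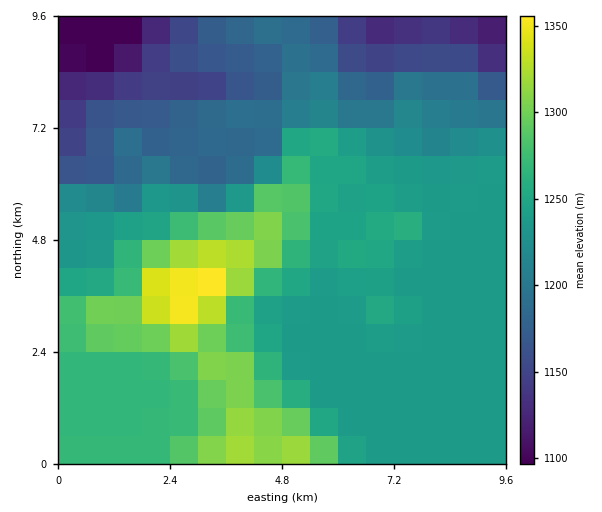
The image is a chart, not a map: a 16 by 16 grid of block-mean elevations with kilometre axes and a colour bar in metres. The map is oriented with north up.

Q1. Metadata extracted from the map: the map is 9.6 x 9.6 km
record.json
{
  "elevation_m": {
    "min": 1090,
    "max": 1360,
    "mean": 1230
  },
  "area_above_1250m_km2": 29.4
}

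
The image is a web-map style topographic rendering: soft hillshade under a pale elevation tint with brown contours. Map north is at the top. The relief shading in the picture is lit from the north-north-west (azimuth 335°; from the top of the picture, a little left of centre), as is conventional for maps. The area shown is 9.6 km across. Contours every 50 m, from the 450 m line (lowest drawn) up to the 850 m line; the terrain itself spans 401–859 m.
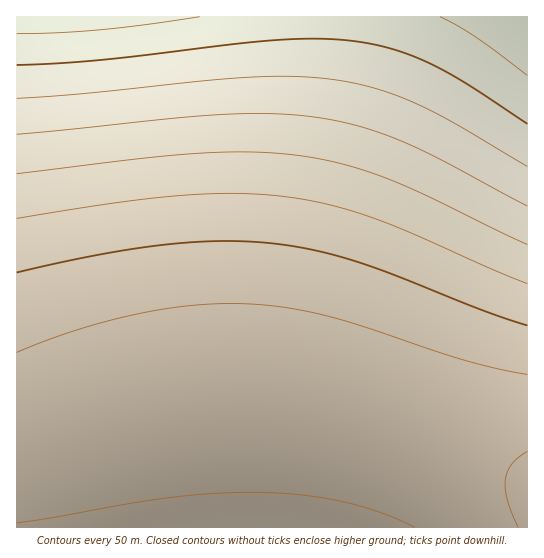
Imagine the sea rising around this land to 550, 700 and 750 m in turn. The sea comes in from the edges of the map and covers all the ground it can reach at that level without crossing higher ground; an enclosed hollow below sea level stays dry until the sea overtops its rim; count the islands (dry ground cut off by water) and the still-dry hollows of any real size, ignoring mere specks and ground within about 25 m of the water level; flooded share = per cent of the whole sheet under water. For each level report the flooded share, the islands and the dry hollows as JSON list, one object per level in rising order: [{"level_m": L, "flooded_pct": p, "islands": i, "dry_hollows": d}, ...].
[{"level_m": 550, "flooded_pct": 16, "islands": 0, "dry_hollows": 0}, {"level_m": 700, "flooded_pct": 39, "islands": 0, "dry_hollows": 0}, {"level_m": 750, "flooded_pct": 49, "islands": 0, "dry_hollows": 0}]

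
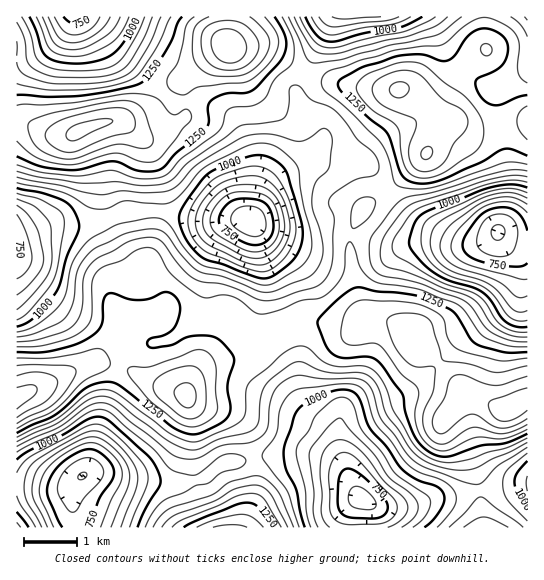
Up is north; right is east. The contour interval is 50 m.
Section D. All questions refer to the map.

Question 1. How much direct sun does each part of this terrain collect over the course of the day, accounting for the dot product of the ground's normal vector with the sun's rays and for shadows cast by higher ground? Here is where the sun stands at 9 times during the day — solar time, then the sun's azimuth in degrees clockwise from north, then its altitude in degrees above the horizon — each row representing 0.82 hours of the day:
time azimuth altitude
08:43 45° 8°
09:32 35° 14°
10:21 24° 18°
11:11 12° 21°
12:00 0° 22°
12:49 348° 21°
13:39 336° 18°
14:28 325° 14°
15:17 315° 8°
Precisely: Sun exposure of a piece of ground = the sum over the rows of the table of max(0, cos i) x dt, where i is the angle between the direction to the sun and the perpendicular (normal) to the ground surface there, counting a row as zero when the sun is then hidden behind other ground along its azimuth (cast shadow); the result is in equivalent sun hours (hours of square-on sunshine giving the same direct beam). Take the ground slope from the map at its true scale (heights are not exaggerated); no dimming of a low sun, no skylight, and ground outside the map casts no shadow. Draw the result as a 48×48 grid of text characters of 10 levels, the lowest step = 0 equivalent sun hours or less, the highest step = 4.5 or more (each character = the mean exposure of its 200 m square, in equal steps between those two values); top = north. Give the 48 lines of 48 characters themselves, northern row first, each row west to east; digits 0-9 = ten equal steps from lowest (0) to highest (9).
666666666665556677888766666677899999998777777776
666677877666555555677666666778999999998776777766
555788887766665544445554445789999999998766555554
456899877666665443333332234689999999987665433344
567888887776665432100111124578888888887654322234
678899999987655432000011123456777787776655432245
788999999997643332100012333333445555555666544456
888999999997653332111123343321122333334566655567
777889999876554444322223343321111111233456666566
566788876555555444433222334332221111244455555545
345665432224554432222111123333322122345543344443
233332210012443221111100122333332223455533344332
211110000011222111011111122334433223455433332222
000000000011111100000111123344444333332222111110
000000000000001111000001233444455543210000000000
000000001000000121100001134455666553100000000000
000000011000001111100000123455566542000000000000
000000111111222222110000123444455432000000000000
111122222344444333222111223333444321100000000000
222344444566766544444333333334443222220000000000
333445567788876666666555444434443322333211000012
333456677777766777887777665444444434454333233333
444456677655556778888877766554444445666665556554
555555666544445678999988876655445667778888887766
666655555554456678899999877665556788899999998766
666654445555556666778888877766667788999999998765
666655445566655555667778777766667778888999887766
776655444555544445545566666666555666778877766777
877766554444333444444455554444444445566555667888
998877665443333456554455443334443334455545568999
998888765444444566655544322233332223445555678999
999887765455566766555443222222211222333456778899
899876544456677765544333221211000122222467777788
787754212345666665433322111100000122223466666777
765432000123455555444332211100000122224455667777
432211000011223444444433322110001233345554456776
110000000011111223444444322211112333455553334553
000000000011001011223344433322333322345542222210
000000000000110000001223333322222211233322110000
000000000001110000000112332222111111211111100000
000000000001111000000123333222111112110000000000
000000000011122111122344444432111222100000000000
100000011222222223355666554433211121100000111111
321111223333333344567777665443221111000000123332
432222334444555666778887665443322110111122344454
655432233455567788988776654433333222223444555556
765433334455677899987766665444555554455666666666
765554444445667889988766666556777877777777777777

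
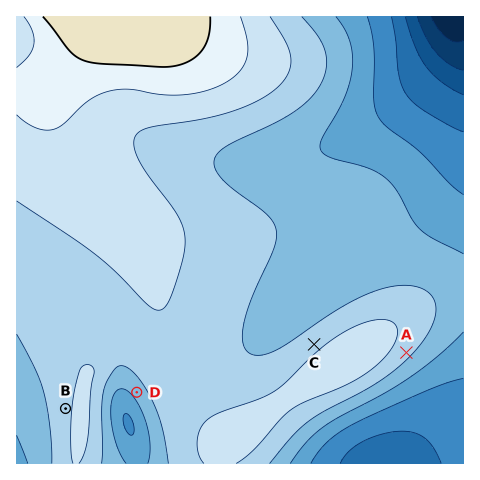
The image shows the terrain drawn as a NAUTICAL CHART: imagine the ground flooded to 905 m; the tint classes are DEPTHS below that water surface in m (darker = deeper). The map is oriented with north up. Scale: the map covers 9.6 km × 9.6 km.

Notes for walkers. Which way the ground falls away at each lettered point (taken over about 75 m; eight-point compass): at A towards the SE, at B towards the W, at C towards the NW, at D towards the SW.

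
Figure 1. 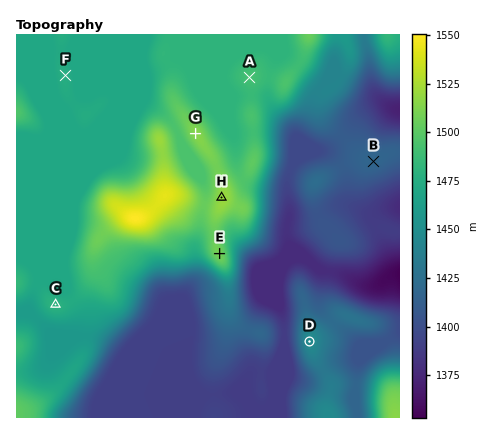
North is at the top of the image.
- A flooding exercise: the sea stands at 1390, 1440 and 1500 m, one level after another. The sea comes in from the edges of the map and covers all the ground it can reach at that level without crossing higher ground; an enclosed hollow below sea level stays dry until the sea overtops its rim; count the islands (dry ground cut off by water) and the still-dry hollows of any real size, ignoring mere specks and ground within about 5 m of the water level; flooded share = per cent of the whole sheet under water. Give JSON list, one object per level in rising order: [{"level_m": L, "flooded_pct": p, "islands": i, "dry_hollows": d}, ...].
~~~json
[{"level_m": 1390, "flooded_pct": 10, "islands": 0, "dry_hollows": 0}, {"level_m": 1440, "flooded_pct": 45, "islands": 1, "dry_hollows": 0}, {"level_m": 1500, "flooded_pct": 91, "islands": 1, "dry_hollows": 0}]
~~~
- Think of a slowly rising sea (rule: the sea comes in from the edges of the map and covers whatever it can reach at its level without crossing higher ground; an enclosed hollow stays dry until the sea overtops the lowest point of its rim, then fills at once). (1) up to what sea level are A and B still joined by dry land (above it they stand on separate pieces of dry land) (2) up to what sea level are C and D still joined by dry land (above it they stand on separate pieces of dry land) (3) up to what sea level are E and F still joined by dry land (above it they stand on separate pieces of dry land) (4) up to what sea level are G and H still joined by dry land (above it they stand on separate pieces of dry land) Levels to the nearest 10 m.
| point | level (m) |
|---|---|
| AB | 1410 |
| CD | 1390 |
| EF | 1470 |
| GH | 1510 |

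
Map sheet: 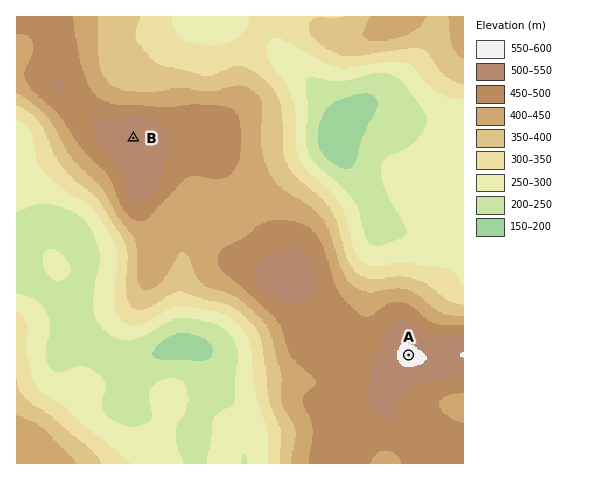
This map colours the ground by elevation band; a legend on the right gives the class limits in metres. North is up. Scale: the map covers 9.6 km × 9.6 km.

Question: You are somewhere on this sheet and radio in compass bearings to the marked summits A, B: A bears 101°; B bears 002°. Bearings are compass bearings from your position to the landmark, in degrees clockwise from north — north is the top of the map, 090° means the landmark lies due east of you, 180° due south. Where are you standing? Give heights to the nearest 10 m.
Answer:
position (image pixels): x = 128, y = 300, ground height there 350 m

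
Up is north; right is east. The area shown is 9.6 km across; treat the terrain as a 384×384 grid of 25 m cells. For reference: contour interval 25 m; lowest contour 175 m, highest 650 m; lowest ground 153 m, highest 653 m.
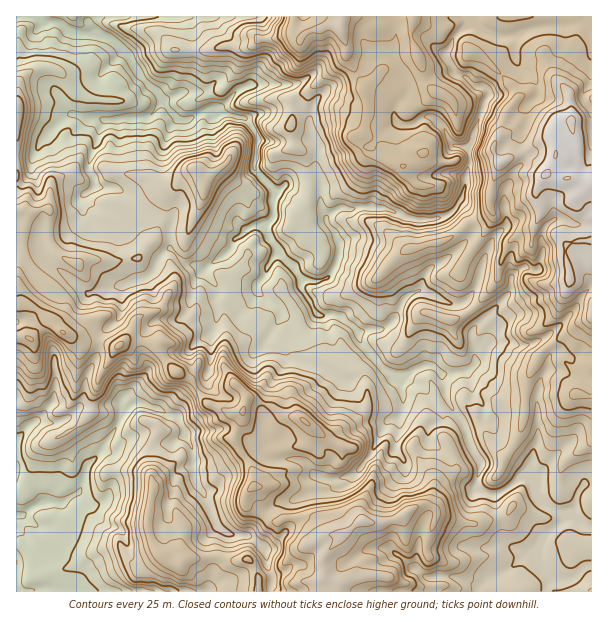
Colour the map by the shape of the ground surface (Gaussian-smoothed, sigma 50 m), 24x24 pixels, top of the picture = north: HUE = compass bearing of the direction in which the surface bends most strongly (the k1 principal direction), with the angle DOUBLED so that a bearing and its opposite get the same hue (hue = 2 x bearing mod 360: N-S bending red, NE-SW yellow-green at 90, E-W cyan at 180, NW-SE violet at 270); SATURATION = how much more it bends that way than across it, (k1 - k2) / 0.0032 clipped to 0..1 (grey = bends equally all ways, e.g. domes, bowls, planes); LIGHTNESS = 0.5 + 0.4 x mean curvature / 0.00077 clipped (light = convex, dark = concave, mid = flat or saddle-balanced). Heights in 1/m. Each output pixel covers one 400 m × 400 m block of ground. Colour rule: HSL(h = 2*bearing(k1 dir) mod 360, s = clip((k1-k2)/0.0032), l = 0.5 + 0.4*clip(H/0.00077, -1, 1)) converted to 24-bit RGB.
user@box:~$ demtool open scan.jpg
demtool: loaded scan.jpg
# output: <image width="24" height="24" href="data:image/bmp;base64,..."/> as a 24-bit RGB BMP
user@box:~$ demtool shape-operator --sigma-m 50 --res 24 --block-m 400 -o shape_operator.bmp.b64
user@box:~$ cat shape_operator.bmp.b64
<image width="24" height="24" href="data:image/bmp;base64,Qk32BgAAAAAAADYAAAAoAAAAGAAAABgAAAABABgAAAAAAMAGAAATCwAAEwsAAAAAAAAAAAAAoUiGf5RmeWlvfU1lsVQxg04aoq8wNJkxUXxWSn9HPxKnr81wsoxzh26hqlu1kOKRHi2jemoemp1DV3VucJKBmICTgluEZpp4eqxud393e2eUcF6WdsTByISnpcnQhJTLhJrP1+j0GAgr3JaSebRgiIxaWoJFWTYdiRqRye/NV1KtalyUZYtrdVpgjoKLinyPs4N6kH10YG52U3qQqjGjx96rk41feq9jLxAbLB0Hlc5qJ5pdtIuku5W3t4DAW2a8S7eE1LmhSlqKg4mzdJJjY3p8Y5J9knBjOYxFiI9EjZdcOGdbTUt27uTMRraShVCBSCJy8OXbQatkMqWSXbqZfW+62NuiOUKe8djzyufmOGaFlWGw2qvRVnKom1ViYnacu4OGdn2XN292x4OkMkpb7PHaS3a3RSNPNmte28Wdu7HPX4epVmYuFigL551gMmZkQTojy7N9mUFVoQyqHZUWez9pta2OVXJrqzqUf49aT5ZbOY9ZSWuOwNWBt1V6RB9edk5Kgd1+dUM/rkJfk1i125+4AHdFxDtWNLlqmVtcr8+RHQgs6ca7Nk9hgqZeqGGNL49/4bjeyou5PmxXPnCbs7NgR7u0RxZHptdnusJdYWaAe1FkpeHOk8/dz07DID2A07CGSayzehx7iMyRrWt4NDiQrJxzU45Ntp5QJXwaqJ0xu9N7GUpZ3LopKQoViG3LteHp37CiTXWtsubkm1mtj1RtvXCBRmN0S413oqtmjCKesGVpZXuHlyy+wqWiZoWdrGpGHFd9oNNN9dq9Dx0kjzyLycpWV/erny51zPnqYyuszKKZl1yJWkFKvsCFX06BT16QVkimcruZdWefj2OIXbY2lLGmo4WwrtucCQg54din8Cp7NV3YHFuF0/jWt0LqUP+FJA8ctJ5NYlg2fktMe5Wbc7xZmC9RPIZCb0A0cJhAOl9gd46b5cPPN35tinlf8eTPNgd1xurULnGc9NfsaprH7L7aGmgurMYqfU1/YINtfXOEgZehpsmdThBQa3a8v3uLVkVgg9doTWp2fDh+u+AxpDZnoHhedq5MndXWS16j0qXgIEqw4YSXgH8qoWd6V5GBaXaDjm2UmLd/XRdDYjwYonZiJWhB367XudHn33rKL4NaOnRojFQ9y5s8SLPOg8J8mJFNaTAtR2AqKVgmg0s77tTORXOYiFKEcotblUibXsZ1JTezuoPP04mxf69xFEQbXiMca6dH53XAEkFtn6vc4bLbMbClup1qgjxYoLbdgXa1g3OqOXlRzshkTyYgRqCPw5eeI51laRE80dWGFT5Dfqyr6MfWh2eZI31c2LKtGC9S8h1YEmwGyqxnqWmLmZpgYrl5WntPhVRWdFxqwpaeZC+Iq7+QSYBsVMVylCCjibmMo8mlKhpQWWxElMF70Mvq5Nf0M6u6HzOK11fbz1fleNKOjYCjp4W4lcd/Rk5wi3J6fIZ/g3tnSVV12bGbWH93kosxCzVQ2Ma4l41HLYmqYuHTu7AcLRwGHiwH3CaK54GVFGJq1KFvJXc3eYNGQl3C36WVLUVWi5U+hVNOjXV5e2WO28OeP2F2fLWoERuJuLBXsEios1R7d3MqZC1SyuHX3OLvAyIw9evWHSRQ1cCfVGCEm5B5DbtY1pSa0JnZZUXRl6jDkri/hlPH3Onv7LHhFI9d1g1gM3RSeEqHi06A0Kimc6HCltGfwdEuAARgzrFeS8DDYbGVvY+4ZKGhWdcdUWpHv6yBLZ6jaHiQuayHJnNlpZpWz1/R66L3gQB6yNaOOShcvIFxmsaoepyemYKkmNqoKgAzm+v0fWazWUODtbGHQK2x4tiJQG9phoZHVl0gPUMZe4ExbEYsUG0mMFEZMwAAc9Hk1sawLiZTj8mPrJKFUHlXapc0LwQT8/nSASwyzqCQRVl8zrfGVWrK3amYZ0lxd4StlZTBt8XYRVu+hzM9yVduKZayf7TyaJTh1ojJLn2Ip2Nowr+SbmSBnmOko7/b3e7lBQku3smCOFx3mZJHmxix14qzd4O+fpqsVJB7tot3ZBY4fZBQcohWdXgzX2sjLSgOqpYLEXYzTp03g7N3jn+RklVVdMt3LAcQMqB7gMOaYj1pqderd0CBXatSon5sf3OfvpewKQoabbSG3d7uj43StKrb46/cJjWM6u7TNlaVpduQRVlvdVhbrNegXRs/h6fVm7fFd16NjJ+pmpdwhGV7wpAvgE4udnAmWREVWeXtWOOYkow/fXZDa2c2XNI9VRuh7+zVwXrGuNyhRUp/W2WQxKx8eI2uMI1oekFCkY5WUodKgXlSiHln"/>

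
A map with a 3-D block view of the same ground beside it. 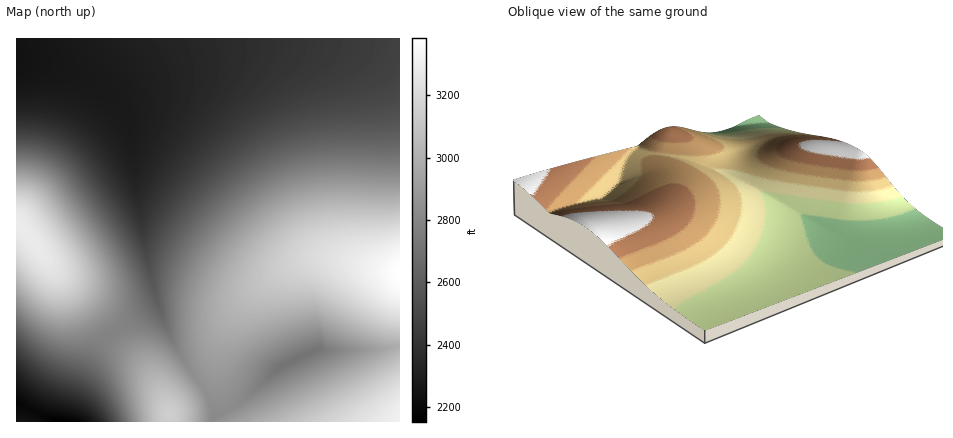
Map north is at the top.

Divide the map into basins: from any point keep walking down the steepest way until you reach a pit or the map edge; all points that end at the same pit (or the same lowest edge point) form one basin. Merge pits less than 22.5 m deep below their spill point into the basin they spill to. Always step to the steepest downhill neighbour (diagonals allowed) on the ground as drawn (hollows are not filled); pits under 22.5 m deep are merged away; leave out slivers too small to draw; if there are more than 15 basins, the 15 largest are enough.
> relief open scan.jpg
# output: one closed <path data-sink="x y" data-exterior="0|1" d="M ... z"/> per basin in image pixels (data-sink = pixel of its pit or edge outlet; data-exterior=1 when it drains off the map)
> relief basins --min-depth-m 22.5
<path data-sink="16 58" data-exterior="1" d="M400 38l-384 0 0 182 39 50 48 44 21 30 20 20 10 16 16 33 12-14 26-19 5-8 6-26 11-26 10-14 16-17 20-14 22-12 20-5 22 1 42 11 18 2z"/><path data-sink="280 366" data-exterior="0" d="M330 258l-22 2-28 12-24 17-16 17-17 28-12 42-40 34-2 4 1 8 230 0 0-150z"/><path data-sink="58 422" data-exterior="1" d="M16 221l0 201 152 0 1-10-2-6-13-26-10-16-20-20-21-30-48-44z"/>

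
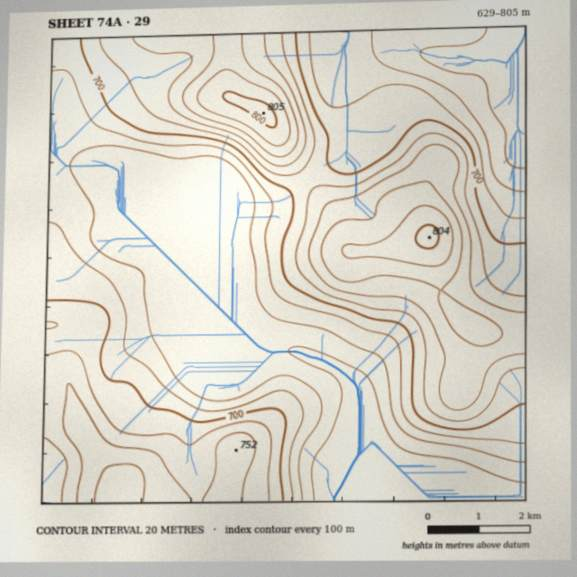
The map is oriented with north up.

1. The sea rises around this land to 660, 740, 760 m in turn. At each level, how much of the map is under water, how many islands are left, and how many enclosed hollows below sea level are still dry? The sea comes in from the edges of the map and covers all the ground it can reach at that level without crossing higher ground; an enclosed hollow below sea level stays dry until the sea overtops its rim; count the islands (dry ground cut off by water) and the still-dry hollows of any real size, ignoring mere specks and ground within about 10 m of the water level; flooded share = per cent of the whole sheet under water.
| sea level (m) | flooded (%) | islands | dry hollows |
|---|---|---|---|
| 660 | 30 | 0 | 0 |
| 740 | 79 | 0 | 0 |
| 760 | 91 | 1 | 0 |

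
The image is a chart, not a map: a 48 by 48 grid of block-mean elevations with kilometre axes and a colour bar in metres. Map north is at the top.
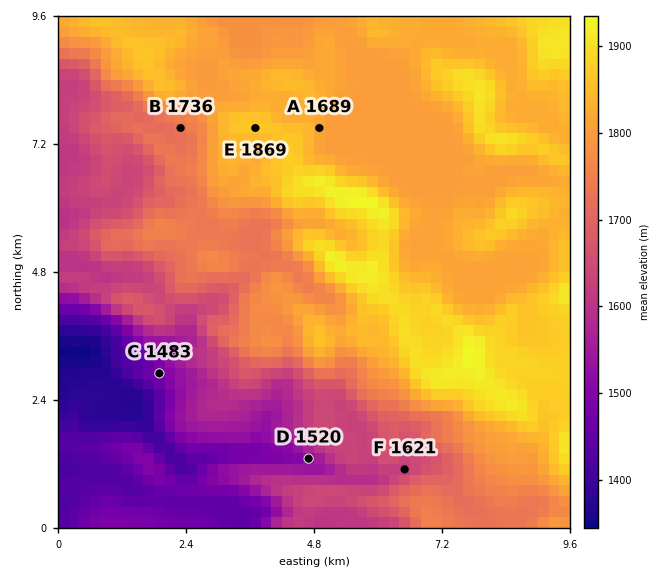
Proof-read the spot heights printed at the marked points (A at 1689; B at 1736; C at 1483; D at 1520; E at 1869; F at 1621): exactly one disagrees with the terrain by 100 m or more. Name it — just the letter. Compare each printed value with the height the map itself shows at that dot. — A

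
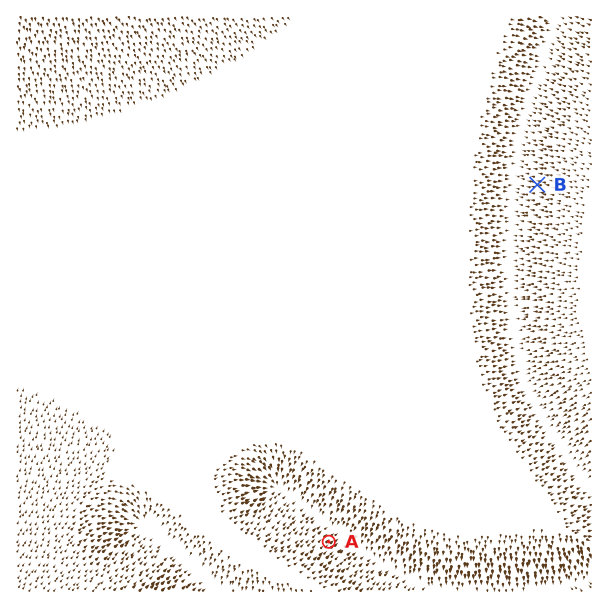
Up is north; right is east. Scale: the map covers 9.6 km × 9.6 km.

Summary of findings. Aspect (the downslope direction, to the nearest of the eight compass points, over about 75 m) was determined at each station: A NE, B W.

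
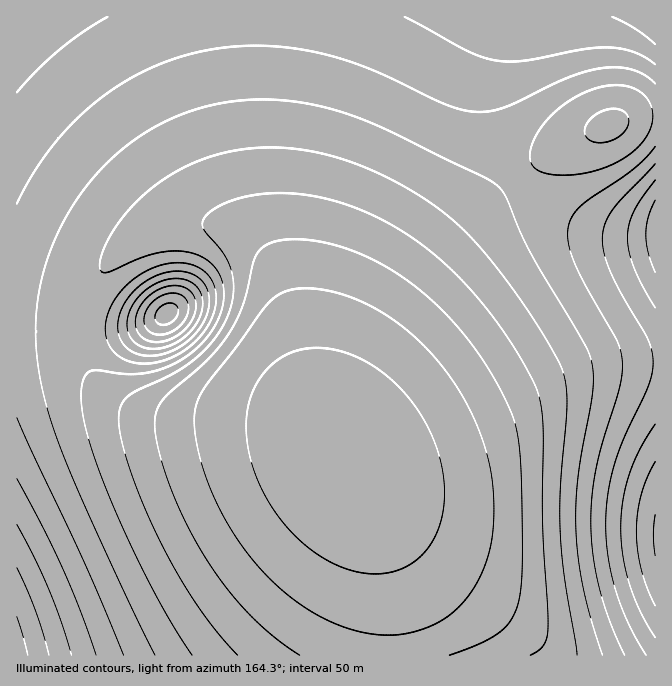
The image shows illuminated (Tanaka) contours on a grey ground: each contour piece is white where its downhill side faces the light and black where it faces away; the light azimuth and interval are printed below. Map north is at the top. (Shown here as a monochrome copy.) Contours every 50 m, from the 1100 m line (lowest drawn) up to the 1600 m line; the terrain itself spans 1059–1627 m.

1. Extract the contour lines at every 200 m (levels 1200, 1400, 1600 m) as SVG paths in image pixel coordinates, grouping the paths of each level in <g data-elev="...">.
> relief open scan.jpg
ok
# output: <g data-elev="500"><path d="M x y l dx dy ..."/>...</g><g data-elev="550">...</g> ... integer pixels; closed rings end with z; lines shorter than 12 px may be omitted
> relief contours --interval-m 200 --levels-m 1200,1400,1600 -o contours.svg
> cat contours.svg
<g data-elev="1200"><path d="M300 655l-26-19-25-22-22-26-21-30-19-33-16-37-12-36-4-27 1-13 6-12 47-41 12-14 10-15 12-25 10-42 5-11 6-5 8-5 22-3 30 3 33 10 31 16 30 21 29 26 25 30 23 35 17 35 7 27 2 40 1 85-1 21-3 16-8 17-12 12-18 11-30 11"/></g><g data-elev="1400"><path d="M124 655l-38-90-69-147"/><path d="M142 355l15 0 17-5 15-10 11-12 7-15 2-15-3-11-9-10-7-4-8-2-10 0-10 3-20 9-14 15-9 19-1 10 1 8 3 7 5 6 7 4z"/><path d="M17 204l15-29 18-27 22-24 24-22 26-19 27-14 28-11 30-8 28-4 29 0 28 2 28 5 27 8 25 9 76 36 14 4 13 2 13-1 16-3 63-30 33-10 17-1 15 3 13 5 10 9"/><path d="M655 146l-10 12-13 12-52 37-9 11-3 14 1 15 6 18 13 25 28 48 6 19 0 13-2 15-18 58-7 29-3 26-1 26 2 31 6 33 11 34 15 33"/></g><g data-elev="1600"><path d="M28 655l-11-38"/><path d="M655 515l-2 20 2 21"/><path d="M158 323l7 2 9-5 4-8-2-7-4-2-5 0-8 5-4 9z"/></g>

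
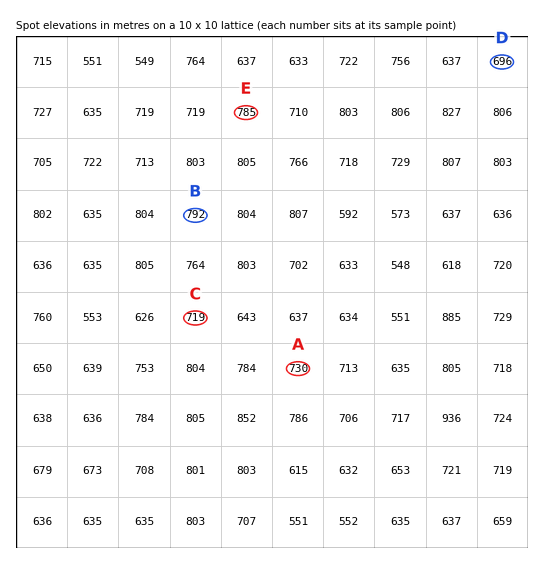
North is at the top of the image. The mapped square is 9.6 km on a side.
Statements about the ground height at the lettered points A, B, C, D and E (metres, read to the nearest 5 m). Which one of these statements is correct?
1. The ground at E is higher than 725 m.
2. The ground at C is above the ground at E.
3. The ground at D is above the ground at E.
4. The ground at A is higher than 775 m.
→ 1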